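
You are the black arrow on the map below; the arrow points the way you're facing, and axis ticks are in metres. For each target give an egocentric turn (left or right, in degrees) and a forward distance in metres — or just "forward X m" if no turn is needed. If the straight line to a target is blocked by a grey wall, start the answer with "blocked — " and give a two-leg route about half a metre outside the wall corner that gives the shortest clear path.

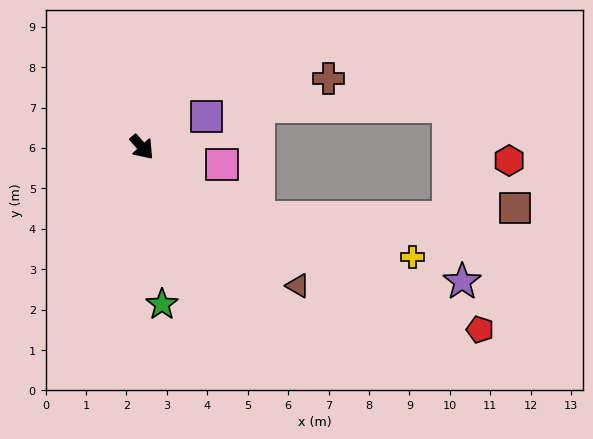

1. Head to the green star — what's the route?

turn right 34°, forward 3.9 m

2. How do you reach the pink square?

turn left 36°, forward 2.0 m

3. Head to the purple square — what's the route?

turn left 74°, forward 1.8 m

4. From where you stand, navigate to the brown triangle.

turn left 7°, forward 5.2 m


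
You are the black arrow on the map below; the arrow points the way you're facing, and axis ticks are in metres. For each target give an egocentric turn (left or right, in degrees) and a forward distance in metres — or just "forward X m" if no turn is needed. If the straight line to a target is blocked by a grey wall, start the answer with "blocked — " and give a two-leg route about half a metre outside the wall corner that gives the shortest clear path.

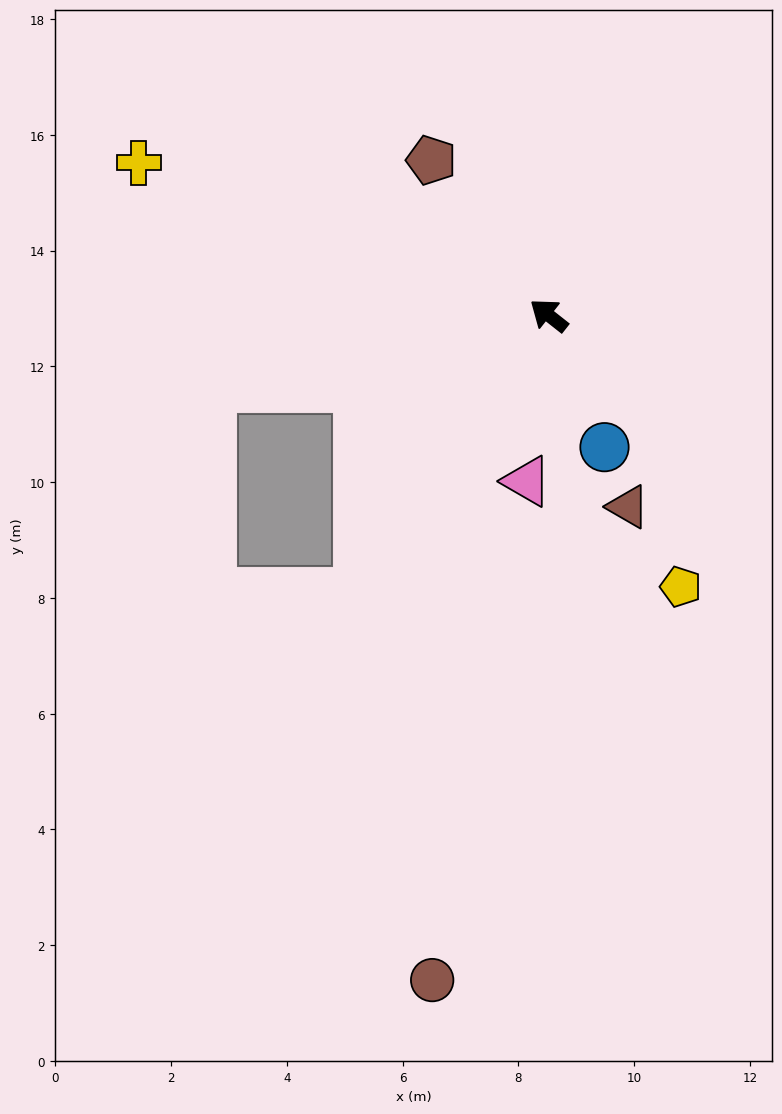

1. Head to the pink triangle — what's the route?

turn left 121°, forward 2.9 m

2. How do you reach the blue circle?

turn left 151°, forward 2.5 m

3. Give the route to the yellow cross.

turn left 18°, forward 7.6 m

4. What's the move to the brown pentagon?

turn right 15°, forward 3.4 m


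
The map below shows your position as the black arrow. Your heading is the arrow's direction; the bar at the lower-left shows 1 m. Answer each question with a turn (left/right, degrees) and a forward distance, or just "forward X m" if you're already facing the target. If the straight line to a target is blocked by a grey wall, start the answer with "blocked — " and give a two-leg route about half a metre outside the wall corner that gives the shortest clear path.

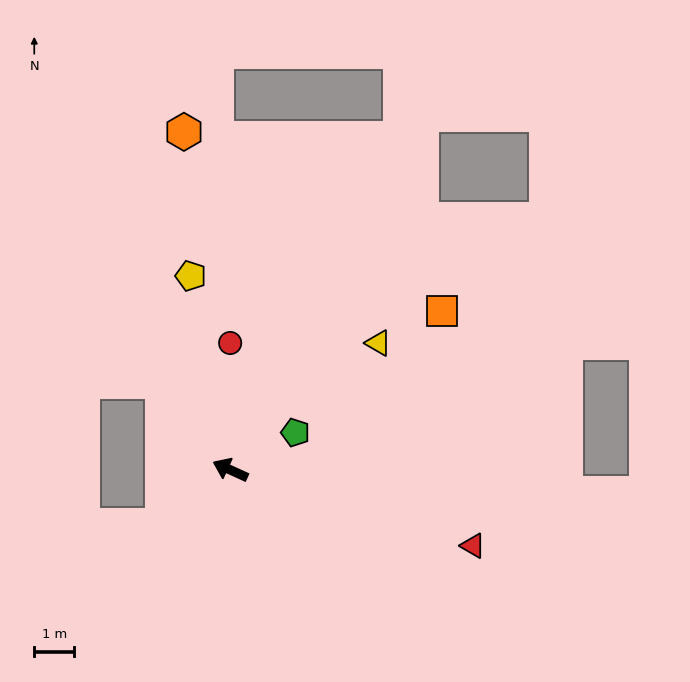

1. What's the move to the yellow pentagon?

turn right 54°, forward 5.0 m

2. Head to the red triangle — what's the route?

turn right 173°, forward 6.4 m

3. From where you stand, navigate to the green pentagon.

turn right 126°, forward 1.9 m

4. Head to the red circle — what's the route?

turn right 65°, forward 3.2 m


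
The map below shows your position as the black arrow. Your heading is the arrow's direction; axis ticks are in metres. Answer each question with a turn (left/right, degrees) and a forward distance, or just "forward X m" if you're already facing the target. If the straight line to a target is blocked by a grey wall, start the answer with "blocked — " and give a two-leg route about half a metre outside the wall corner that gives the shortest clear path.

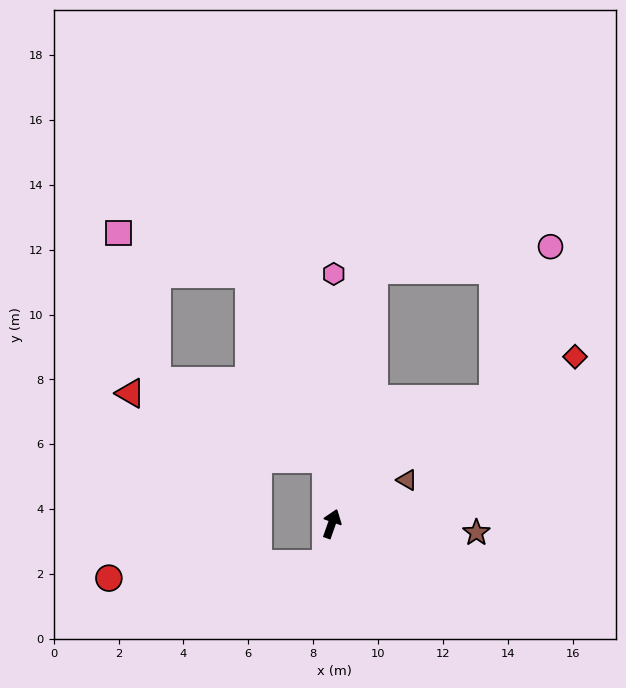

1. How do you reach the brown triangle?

turn right 40°, forward 2.7 m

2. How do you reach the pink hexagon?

turn left 19°, forward 7.7 m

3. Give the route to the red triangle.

blocked — turn left 25°, forward 2.0 m, then turn left 66°, forward 6.4 m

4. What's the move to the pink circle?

blocked — turn left 10°, forward 7.9 m, then turn right 73°, forward 5.5 m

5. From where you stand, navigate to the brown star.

turn right 74°, forward 4.5 m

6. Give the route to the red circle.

blocked — turn right 169°, forward 1.2 m, then turn right 78°, forward 6.7 m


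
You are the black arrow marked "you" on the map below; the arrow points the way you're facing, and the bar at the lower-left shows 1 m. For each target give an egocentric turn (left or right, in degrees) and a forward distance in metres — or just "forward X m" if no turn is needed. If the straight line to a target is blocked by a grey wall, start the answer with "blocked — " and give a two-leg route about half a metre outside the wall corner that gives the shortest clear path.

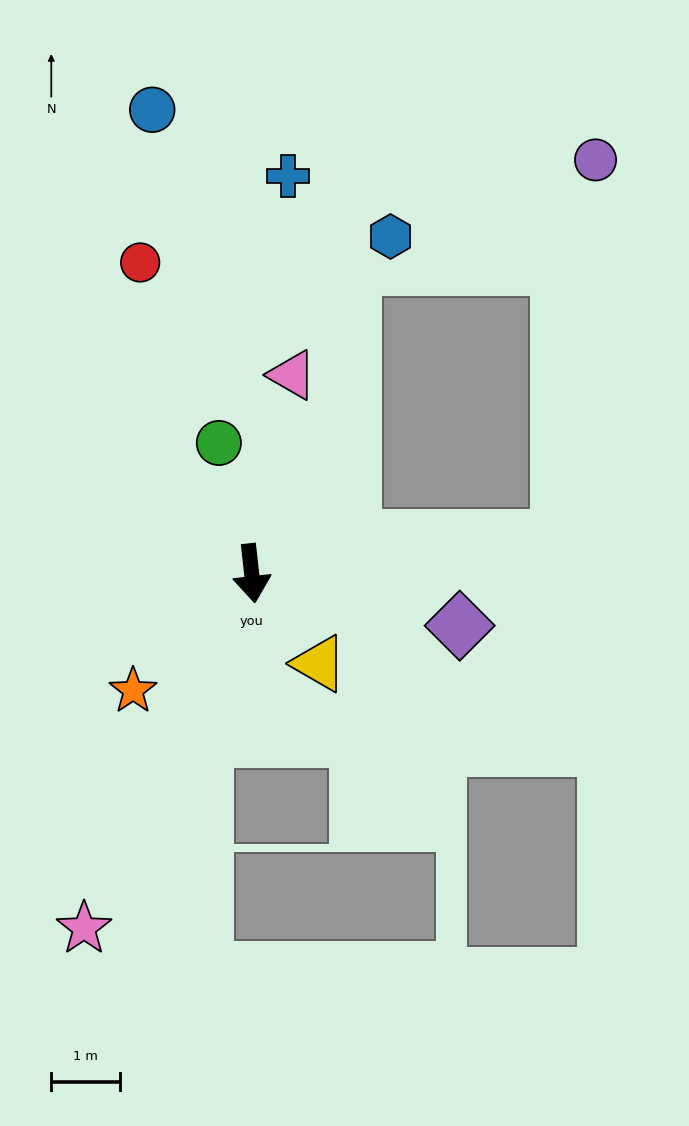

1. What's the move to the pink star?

turn right 32°, forward 5.7 m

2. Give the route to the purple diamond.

turn left 70°, forward 3.1 m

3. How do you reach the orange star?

turn right 52°, forward 2.4 m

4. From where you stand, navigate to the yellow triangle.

turn left 31°, forward 1.7 m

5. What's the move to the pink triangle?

turn left 162°, forward 3.0 m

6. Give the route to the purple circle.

blocked — turn left 90°, forward 4.5 m, then turn left 78°, forward 5.6 m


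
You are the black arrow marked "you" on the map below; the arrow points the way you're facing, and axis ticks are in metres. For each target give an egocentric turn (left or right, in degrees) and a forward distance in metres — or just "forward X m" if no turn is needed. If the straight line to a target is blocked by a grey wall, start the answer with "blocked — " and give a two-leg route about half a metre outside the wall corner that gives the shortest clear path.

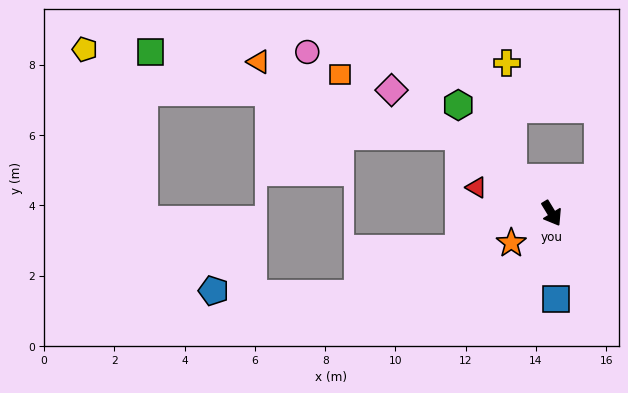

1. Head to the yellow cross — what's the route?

blocked — turn right 163°, forward 1.5 m, then turn right 46°, forward 3.3 m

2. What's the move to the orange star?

turn right 85°, forward 1.4 m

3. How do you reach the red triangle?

turn right 140°, forward 2.3 m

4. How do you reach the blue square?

turn right 28°, forward 2.5 m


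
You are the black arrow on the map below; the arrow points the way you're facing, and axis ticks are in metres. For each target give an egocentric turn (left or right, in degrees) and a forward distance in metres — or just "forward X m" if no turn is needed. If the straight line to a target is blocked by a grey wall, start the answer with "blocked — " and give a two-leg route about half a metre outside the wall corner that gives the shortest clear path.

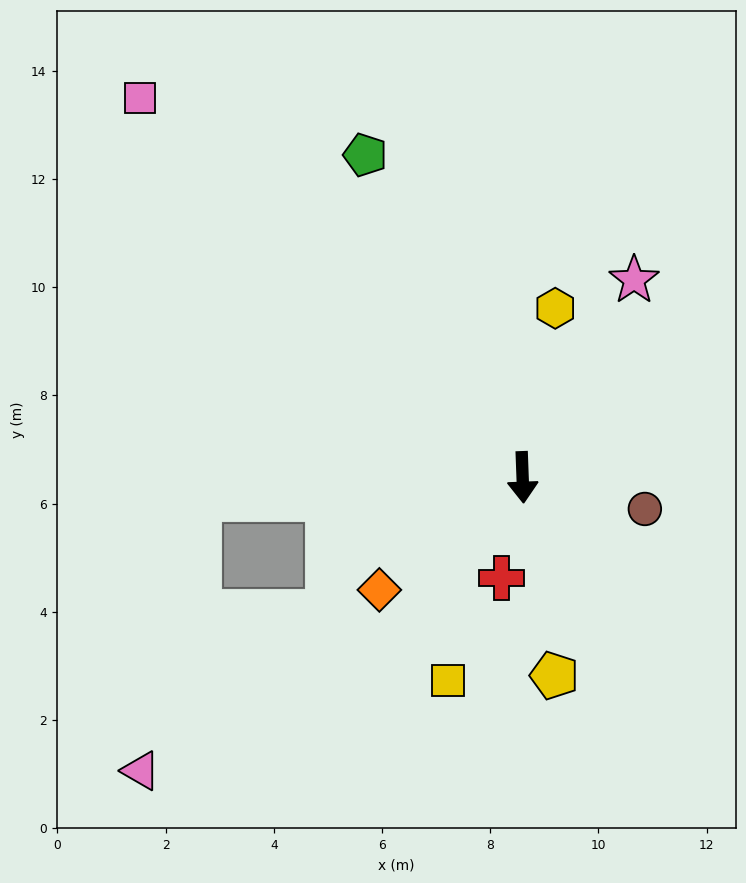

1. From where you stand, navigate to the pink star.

turn left 148°, forward 4.2 m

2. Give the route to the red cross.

turn right 14°, forward 1.9 m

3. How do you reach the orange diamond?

turn right 54°, forward 3.4 m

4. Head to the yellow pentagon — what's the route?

turn left 7°, forward 3.7 m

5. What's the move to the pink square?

turn right 137°, forward 10.0 m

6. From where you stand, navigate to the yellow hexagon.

turn left 167°, forward 3.2 m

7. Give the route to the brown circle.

turn left 73°, forward 2.3 m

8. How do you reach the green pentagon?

turn right 156°, forward 6.6 m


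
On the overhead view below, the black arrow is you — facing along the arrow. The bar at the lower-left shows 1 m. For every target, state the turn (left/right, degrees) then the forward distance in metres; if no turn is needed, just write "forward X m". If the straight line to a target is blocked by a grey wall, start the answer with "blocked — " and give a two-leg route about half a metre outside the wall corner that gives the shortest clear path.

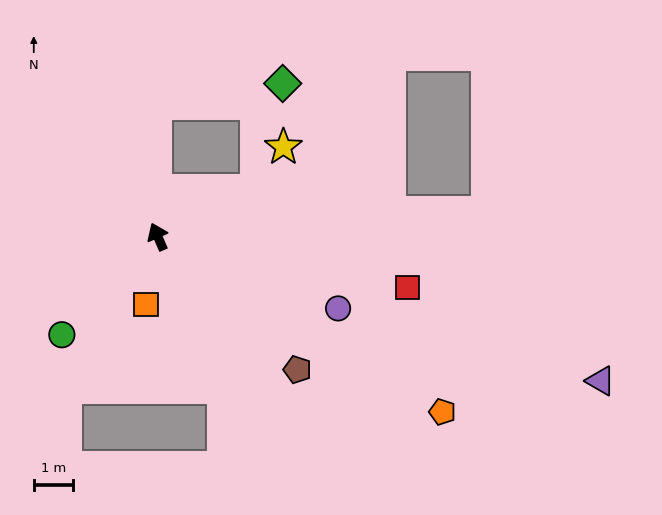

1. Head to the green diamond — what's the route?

blocked — turn right 23°, forward 3.4 m, then turn right 82°, forward 3.3 m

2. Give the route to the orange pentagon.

turn right 145°, forward 8.6 m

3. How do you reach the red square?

turn right 125°, forward 6.6 m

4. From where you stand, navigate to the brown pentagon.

turn right 157°, forward 5.0 m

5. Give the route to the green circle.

turn left 112°, forward 3.5 m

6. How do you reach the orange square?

turn left 147°, forward 1.8 m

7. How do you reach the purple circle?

turn right 135°, forward 5.0 m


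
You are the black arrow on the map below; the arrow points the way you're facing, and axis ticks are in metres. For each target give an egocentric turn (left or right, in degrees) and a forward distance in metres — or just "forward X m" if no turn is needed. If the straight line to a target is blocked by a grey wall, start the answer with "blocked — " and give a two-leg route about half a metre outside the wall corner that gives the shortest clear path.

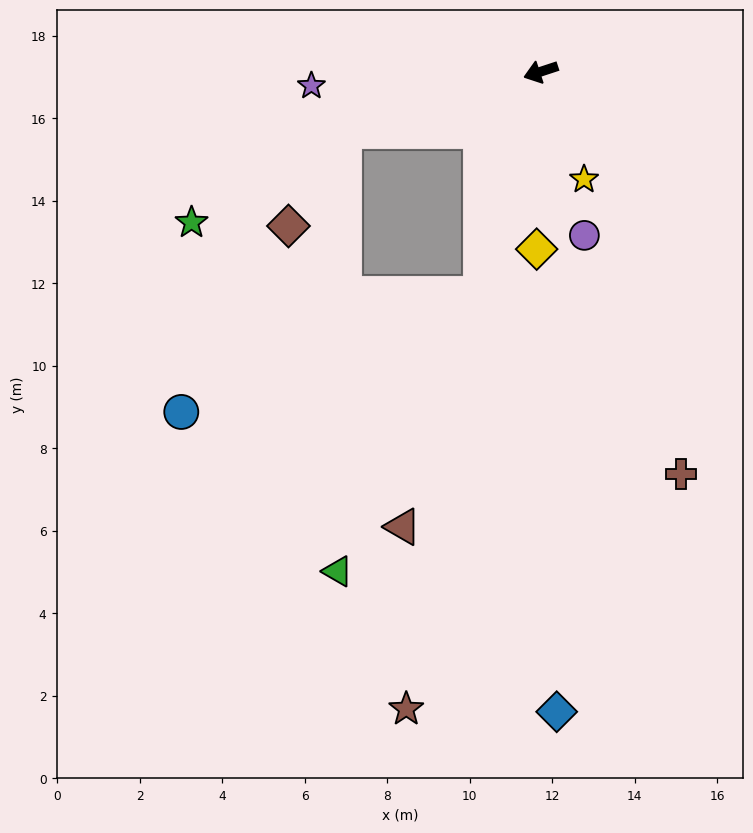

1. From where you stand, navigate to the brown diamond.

blocked — forward 5.0 m, then turn left 41°, forward 2.7 m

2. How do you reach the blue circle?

blocked — turn left 56°, forward 5.6 m, then turn right 53°, forward 7.8 m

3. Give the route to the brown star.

turn left 60°, forward 15.8 m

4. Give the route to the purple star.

turn right 15°, forward 5.6 m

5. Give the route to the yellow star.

turn left 94°, forward 2.8 m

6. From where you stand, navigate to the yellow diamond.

turn left 70°, forward 4.3 m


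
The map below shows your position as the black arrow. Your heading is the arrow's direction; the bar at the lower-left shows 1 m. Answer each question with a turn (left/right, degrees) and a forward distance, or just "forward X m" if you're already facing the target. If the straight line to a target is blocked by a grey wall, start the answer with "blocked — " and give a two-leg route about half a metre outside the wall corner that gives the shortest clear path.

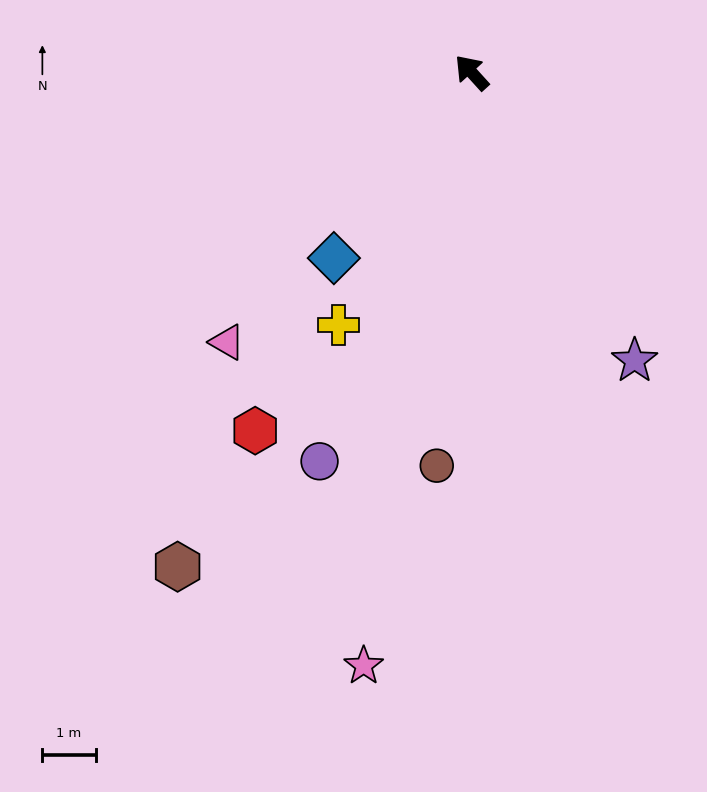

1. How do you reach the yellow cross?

turn left 110°, forward 5.4 m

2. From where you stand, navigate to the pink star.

turn left 127°, forward 11.3 m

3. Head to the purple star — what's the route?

turn left 167°, forward 6.2 m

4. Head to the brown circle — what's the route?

turn left 133°, forward 7.4 m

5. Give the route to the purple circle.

turn left 116°, forward 7.8 m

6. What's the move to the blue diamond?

turn left 101°, forward 4.3 m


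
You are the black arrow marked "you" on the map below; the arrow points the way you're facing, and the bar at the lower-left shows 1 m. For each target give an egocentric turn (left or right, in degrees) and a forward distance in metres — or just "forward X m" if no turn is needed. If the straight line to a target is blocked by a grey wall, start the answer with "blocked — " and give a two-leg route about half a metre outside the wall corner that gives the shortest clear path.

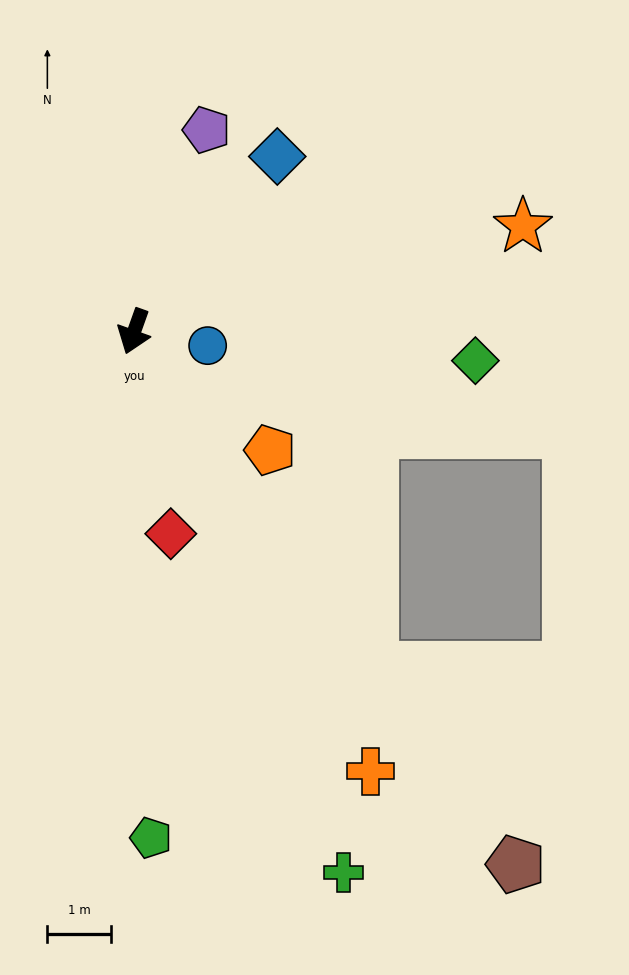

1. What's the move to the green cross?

turn left 41°, forward 9.2 m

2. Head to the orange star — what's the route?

turn left 125°, forward 6.4 m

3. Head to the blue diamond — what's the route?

turn left 160°, forward 3.6 m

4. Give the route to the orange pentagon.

turn left 69°, forward 2.9 m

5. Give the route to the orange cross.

turn left 48°, forward 7.9 m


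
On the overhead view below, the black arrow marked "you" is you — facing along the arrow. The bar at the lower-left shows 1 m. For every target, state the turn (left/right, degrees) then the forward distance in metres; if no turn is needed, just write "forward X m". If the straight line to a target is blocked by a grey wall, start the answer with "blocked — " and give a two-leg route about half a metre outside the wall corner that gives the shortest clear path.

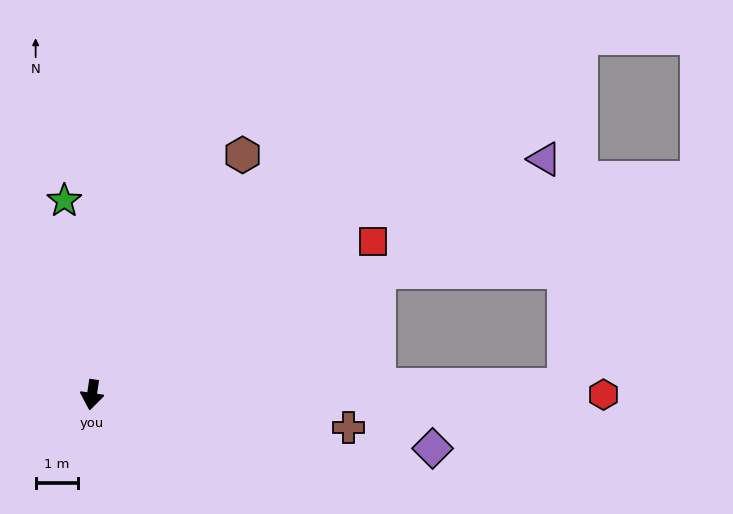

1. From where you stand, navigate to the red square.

turn left 127°, forward 7.6 m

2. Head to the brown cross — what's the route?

turn left 91°, forward 6.2 m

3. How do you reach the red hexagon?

turn left 98°, forward 12.2 m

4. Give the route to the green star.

turn right 163°, forward 4.7 m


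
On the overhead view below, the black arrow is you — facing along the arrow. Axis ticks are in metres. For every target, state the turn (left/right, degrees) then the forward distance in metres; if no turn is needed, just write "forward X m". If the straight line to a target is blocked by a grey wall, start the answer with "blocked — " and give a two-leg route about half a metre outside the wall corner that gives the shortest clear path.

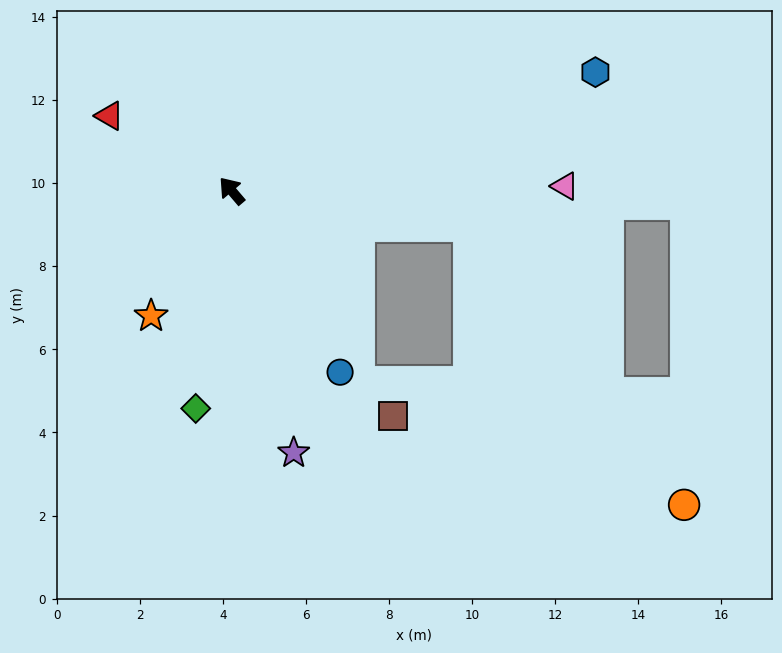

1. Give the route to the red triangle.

turn left 18°, forward 3.4 m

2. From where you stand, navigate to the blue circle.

turn left 170°, forward 5.1 m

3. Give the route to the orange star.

turn left 107°, forward 3.6 m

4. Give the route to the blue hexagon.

turn right 112°, forward 9.2 m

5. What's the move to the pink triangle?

turn right 130°, forward 8.0 m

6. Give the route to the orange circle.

blocked — turn right 139°, forward 5.8 m, then turn right 44°, forward 8.5 m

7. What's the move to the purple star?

turn left 153°, forward 6.5 m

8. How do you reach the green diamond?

turn left 130°, forward 5.3 m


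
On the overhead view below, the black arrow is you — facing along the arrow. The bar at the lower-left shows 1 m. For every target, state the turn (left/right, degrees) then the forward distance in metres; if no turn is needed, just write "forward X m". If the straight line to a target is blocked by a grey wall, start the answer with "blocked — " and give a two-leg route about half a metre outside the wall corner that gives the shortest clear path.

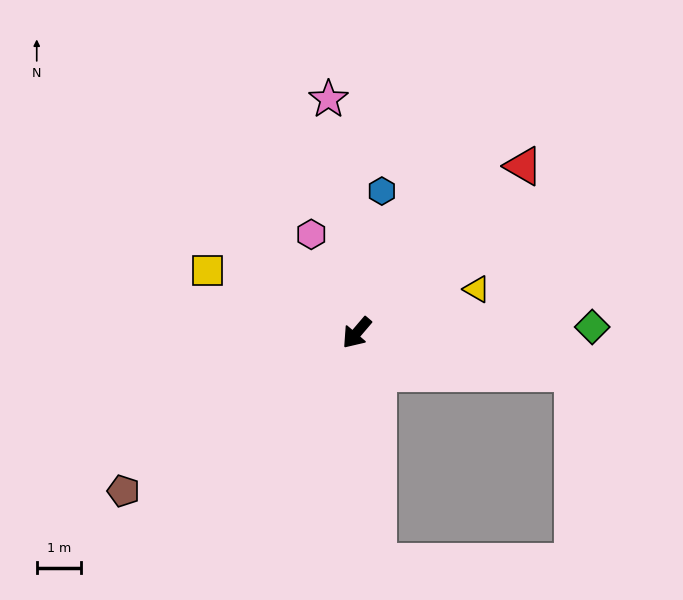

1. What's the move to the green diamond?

turn left 132°, forward 5.3 m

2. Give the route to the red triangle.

turn left 176°, forward 5.3 m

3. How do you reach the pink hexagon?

turn right 115°, forward 2.4 m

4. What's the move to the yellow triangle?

turn left 150°, forward 2.9 m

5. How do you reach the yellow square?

turn right 72°, forward 3.6 m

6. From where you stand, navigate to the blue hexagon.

turn right 150°, forward 3.2 m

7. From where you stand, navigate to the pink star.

turn right 133°, forward 5.3 m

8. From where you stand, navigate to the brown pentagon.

turn right 15°, forward 6.3 m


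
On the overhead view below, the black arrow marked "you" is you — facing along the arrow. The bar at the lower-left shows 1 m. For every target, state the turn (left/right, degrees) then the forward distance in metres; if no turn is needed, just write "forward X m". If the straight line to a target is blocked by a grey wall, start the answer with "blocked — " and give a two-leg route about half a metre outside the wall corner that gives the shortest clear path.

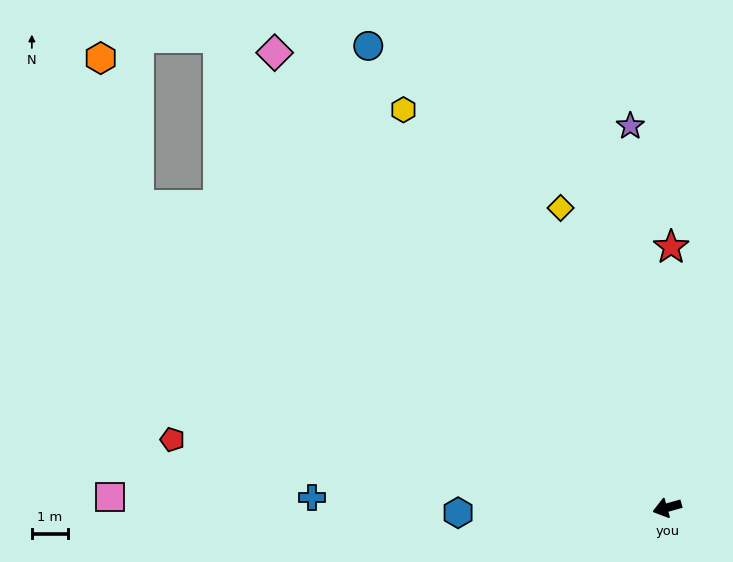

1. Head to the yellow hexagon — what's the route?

turn right 72°, forward 13.4 m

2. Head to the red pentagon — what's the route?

turn right 23°, forward 14.0 m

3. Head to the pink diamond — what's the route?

turn right 65°, forward 16.8 m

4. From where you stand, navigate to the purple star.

turn right 100°, forward 10.7 m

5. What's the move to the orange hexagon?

blocked — turn right 45°, forward 17.1 m, then turn right 46°, forward 4.2 m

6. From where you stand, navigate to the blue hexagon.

turn right 14°, forward 5.9 m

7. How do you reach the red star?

turn right 107°, forward 7.3 m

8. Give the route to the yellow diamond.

turn right 86°, forward 8.9 m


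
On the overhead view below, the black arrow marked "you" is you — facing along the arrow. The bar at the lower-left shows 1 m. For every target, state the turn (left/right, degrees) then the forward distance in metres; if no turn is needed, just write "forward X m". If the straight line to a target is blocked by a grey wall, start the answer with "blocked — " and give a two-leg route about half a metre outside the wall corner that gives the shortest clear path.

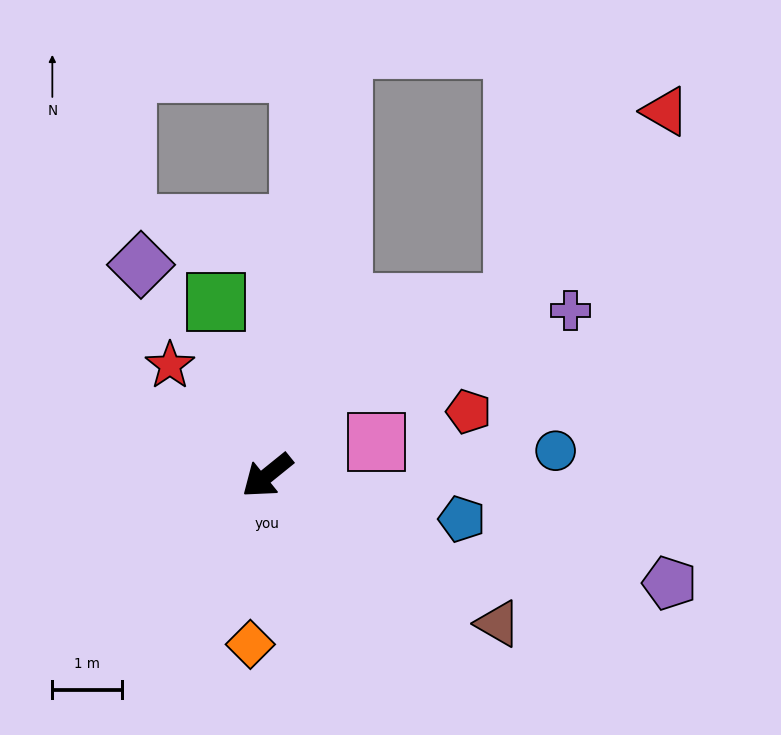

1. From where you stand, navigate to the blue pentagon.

turn left 128°, forward 2.9 m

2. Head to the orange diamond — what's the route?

turn left 45°, forward 2.5 m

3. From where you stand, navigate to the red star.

turn right 87°, forward 2.1 m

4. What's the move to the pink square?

turn left 158°, forward 1.7 m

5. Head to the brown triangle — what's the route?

turn left 108°, forward 4.0 m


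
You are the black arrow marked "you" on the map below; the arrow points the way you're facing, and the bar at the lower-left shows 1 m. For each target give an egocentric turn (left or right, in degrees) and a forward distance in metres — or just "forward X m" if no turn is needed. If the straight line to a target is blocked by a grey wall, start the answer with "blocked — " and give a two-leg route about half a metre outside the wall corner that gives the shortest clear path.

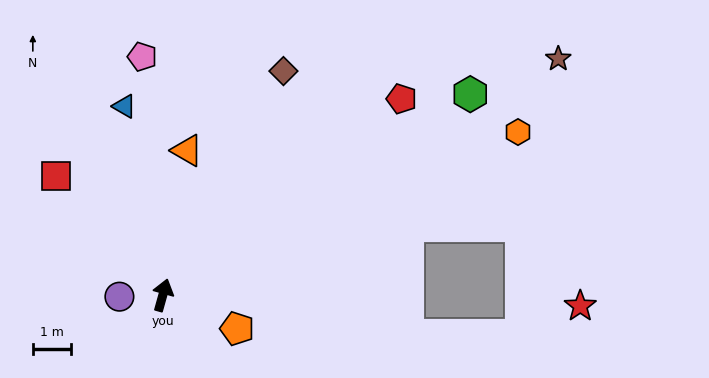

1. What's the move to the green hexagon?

turn right 41°, forward 9.6 m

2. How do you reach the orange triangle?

turn left 6°, forward 3.8 m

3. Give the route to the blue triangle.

turn left 27°, forward 5.0 m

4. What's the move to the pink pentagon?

turn left 21°, forward 6.3 m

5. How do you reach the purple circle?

turn left 108°, forward 1.1 m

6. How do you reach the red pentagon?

turn right 35°, forward 8.1 m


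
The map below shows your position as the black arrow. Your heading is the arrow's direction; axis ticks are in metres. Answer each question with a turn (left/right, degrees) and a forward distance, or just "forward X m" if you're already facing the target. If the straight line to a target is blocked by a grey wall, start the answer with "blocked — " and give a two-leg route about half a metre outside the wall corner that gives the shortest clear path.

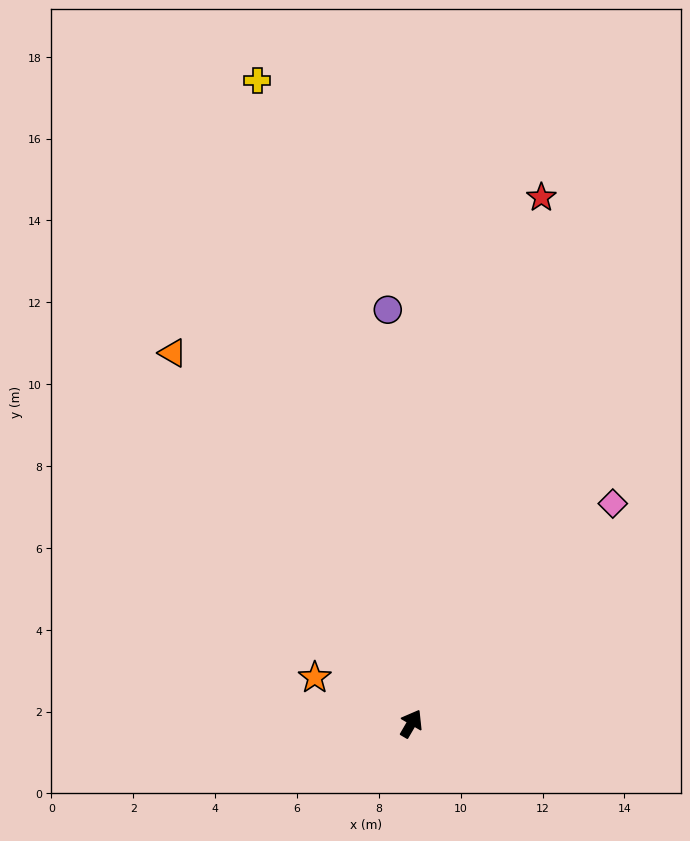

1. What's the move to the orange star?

turn left 95°, forward 2.6 m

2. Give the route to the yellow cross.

turn left 44°, forward 16.2 m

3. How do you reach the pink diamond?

turn right 12°, forward 7.3 m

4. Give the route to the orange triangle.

turn left 63°, forward 10.8 m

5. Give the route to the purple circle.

turn left 34°, forward 10.1 m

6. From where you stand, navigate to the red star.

turn left 16°, forward 13.2 m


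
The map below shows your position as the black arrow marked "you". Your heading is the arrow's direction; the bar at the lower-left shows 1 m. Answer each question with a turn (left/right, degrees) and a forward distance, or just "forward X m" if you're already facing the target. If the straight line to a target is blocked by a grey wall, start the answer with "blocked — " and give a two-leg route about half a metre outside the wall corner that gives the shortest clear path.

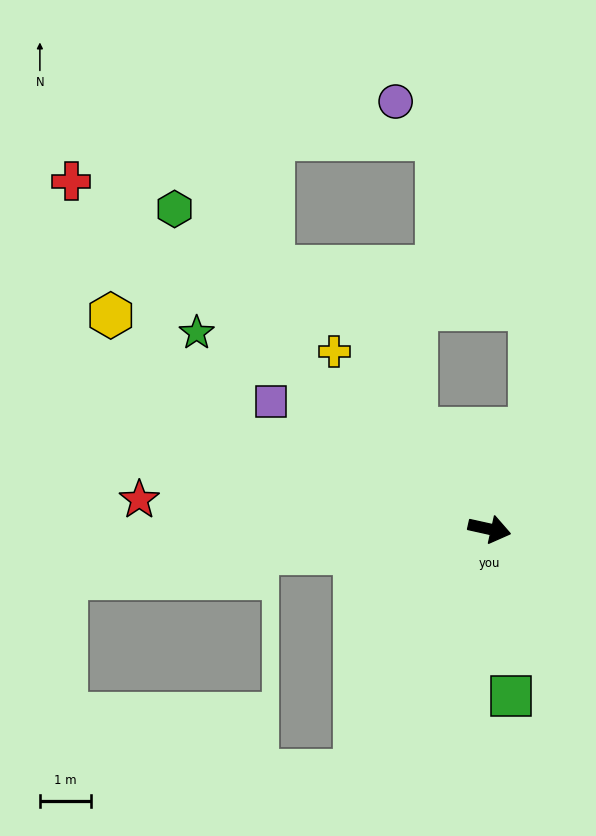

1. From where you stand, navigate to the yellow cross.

turn left 144°, forward 4.6 m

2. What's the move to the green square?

turn right 70°, forward 3.3 m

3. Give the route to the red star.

turn right 172°, forward 6.9 m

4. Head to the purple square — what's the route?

turn left 162°, forward 5.0 m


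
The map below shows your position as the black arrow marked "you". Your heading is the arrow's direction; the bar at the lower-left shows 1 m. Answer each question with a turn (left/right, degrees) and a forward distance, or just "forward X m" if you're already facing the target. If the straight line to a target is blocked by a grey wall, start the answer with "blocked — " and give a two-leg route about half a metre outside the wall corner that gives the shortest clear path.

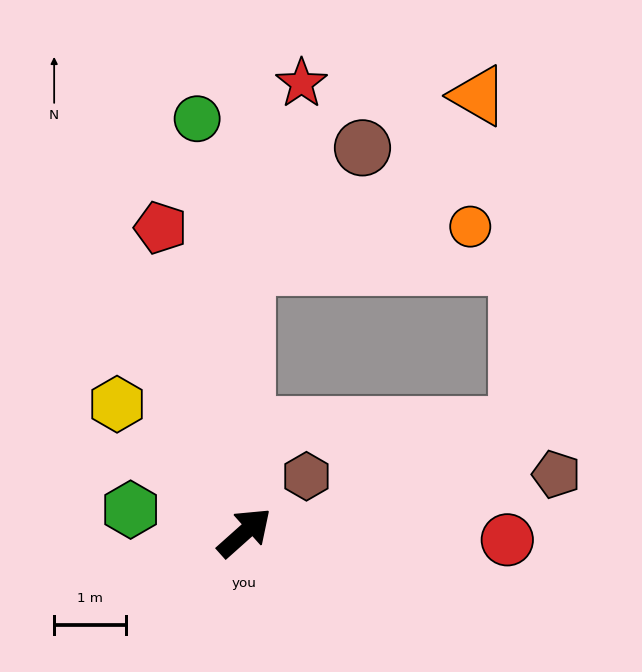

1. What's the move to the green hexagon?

turn left 127°, forward 1.6 m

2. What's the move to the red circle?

turn right 43°, forward 3.6 m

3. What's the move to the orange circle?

blocked — turn left 48°, forward 3.7 m, then turn right 80°, forward 3.2 m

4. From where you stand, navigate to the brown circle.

blocked — turn left 48°, forward 3.7 m, then turn right 45°, forward 2.3 m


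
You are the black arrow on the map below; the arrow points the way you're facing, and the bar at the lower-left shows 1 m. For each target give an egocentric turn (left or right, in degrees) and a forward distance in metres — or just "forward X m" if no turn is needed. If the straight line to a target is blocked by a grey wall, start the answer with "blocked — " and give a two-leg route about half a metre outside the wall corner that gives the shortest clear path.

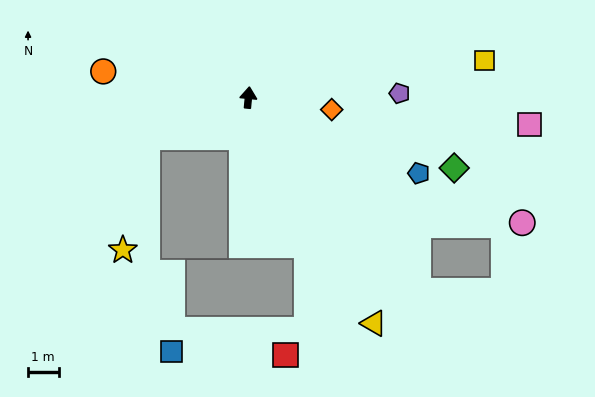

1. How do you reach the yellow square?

turn right 76°, forward 7.8 m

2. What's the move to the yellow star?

blocked — turn left 117°, forward 3.6 m, then turn left 56°, forward 3.8 m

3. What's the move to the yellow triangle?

turn right 146°, forward 8.5 m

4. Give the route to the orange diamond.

turn right 93°, forward 2.8 m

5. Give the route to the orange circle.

turn left 85°, forward 4.8 m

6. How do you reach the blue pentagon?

turn right 109°, forward 6.1 m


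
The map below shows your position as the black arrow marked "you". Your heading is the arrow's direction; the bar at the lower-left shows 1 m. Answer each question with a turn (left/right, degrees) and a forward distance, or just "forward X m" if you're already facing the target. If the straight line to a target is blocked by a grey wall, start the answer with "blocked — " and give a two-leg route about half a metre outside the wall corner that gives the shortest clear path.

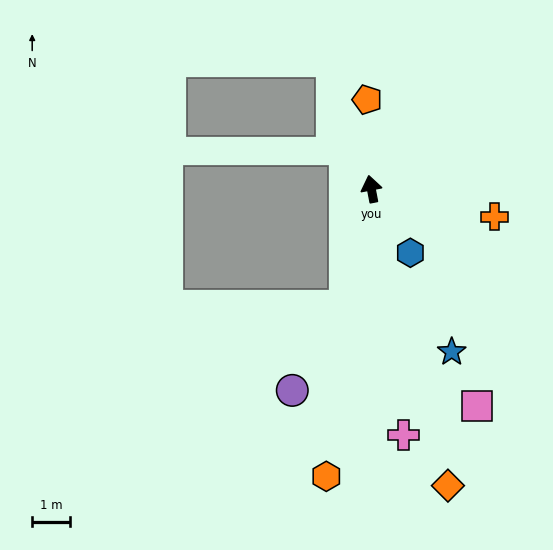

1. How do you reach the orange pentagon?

turn right 8°, forward 2.3 m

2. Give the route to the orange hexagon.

turn left 160°, forward 7.6 m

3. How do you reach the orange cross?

turn right 114°, forward 3.3 m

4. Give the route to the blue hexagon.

turn right 159°, forward 2.0 m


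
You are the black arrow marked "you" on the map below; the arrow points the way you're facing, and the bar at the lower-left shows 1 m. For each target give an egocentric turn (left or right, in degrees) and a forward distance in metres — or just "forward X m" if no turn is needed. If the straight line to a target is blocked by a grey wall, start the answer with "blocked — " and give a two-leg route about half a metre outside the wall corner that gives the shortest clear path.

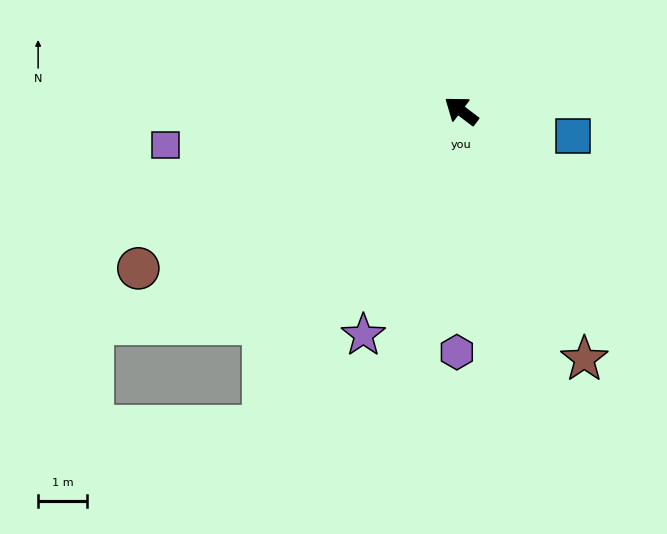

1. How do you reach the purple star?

turn left 104°, forward 5.0 m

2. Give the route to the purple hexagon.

turn left 126°, forward 5.0 m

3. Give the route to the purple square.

turn left 44°, forward 6.1 m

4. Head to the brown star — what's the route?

turn left 154°, forward 5.7 m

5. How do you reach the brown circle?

turn left 63°, forward 7.4 m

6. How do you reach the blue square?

turn right 156°, forward 2.4 m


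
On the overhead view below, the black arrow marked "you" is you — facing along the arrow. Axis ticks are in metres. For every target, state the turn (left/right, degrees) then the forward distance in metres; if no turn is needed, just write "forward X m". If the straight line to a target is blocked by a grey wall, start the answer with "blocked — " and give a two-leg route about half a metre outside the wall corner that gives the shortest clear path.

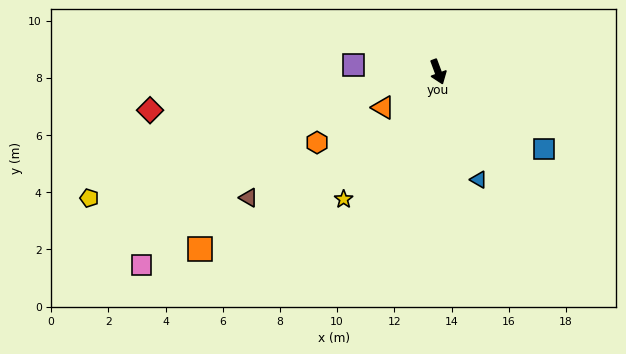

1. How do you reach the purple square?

turn right 115°, forward 3.0 m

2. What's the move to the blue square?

turn left 33°, forward 4.6 m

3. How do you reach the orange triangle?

turn right 77°, forward 2.3 m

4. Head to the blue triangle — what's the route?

forward 4.0 m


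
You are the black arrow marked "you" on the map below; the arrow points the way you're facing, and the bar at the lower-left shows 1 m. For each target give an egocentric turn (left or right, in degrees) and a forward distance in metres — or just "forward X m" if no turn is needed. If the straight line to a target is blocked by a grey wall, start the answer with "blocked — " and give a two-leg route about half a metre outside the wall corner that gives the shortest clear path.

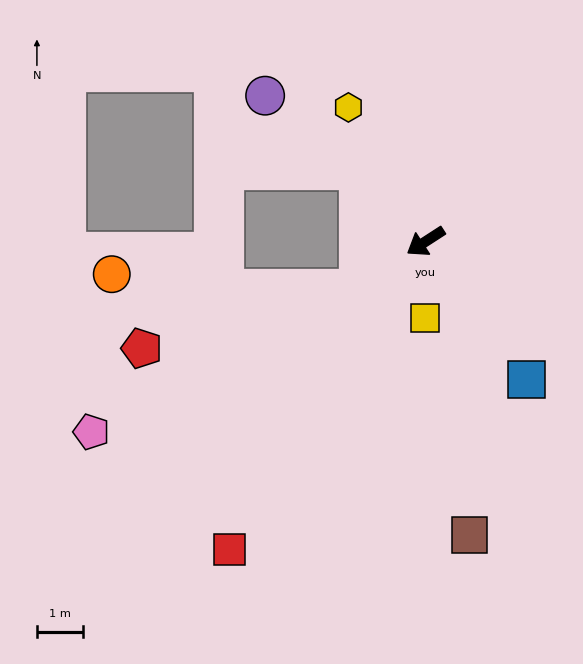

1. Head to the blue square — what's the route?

turn left 93°, forward 3.7 m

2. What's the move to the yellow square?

turn left 57°, forward 1.7 m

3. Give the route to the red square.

turn left 25°, forward 7.9 m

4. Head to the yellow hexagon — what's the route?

turn right 93°, forward 3.3 m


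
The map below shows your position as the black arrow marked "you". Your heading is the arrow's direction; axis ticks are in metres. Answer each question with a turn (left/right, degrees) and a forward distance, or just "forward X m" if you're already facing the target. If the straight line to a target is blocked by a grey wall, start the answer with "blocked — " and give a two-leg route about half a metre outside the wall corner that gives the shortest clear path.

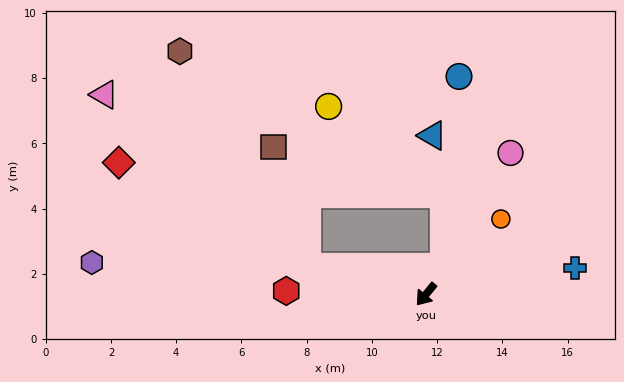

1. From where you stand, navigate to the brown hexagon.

blocked — turn right 64°, forward 3.7 m, then turn right 46°, forward 7.7 m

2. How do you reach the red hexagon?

turn right 52°, forward 4.3 m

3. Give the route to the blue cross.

turn left 139°, forward 4.6 m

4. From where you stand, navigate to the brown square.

blocked — turn right 64°, forward 3.7 m, then turn right 61°, forward 3.8 m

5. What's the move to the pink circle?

turn right 171°, forward 5.1 m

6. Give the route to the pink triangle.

blocked — turn right 64°, forward 3.7 m, then turn right 27°, forward 8.2 m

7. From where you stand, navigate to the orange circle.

turn left 175°, forward 3.3 m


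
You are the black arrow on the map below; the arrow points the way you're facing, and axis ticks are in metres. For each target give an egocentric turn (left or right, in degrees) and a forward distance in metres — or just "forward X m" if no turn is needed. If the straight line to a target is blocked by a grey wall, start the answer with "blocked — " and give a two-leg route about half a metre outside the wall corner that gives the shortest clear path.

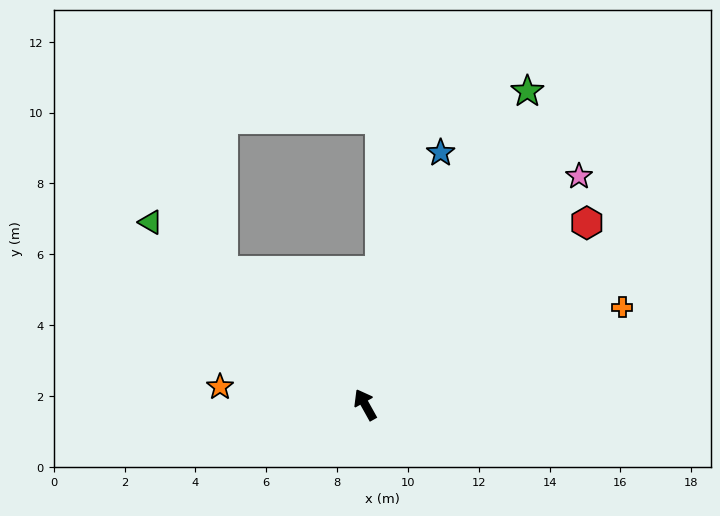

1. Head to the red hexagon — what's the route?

turn right 80°, forward 8.1 m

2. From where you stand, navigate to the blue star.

turn right 46°, forward 7.4 m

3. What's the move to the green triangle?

turn left 20°, forward 8.0 m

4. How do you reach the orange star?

turn left 54°, forward 4.1 m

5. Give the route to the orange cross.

turn right 98°, forward 7.8 m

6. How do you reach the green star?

turn right 57°, forward 10.0 m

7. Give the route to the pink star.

turn right 72°, forward 8.8 m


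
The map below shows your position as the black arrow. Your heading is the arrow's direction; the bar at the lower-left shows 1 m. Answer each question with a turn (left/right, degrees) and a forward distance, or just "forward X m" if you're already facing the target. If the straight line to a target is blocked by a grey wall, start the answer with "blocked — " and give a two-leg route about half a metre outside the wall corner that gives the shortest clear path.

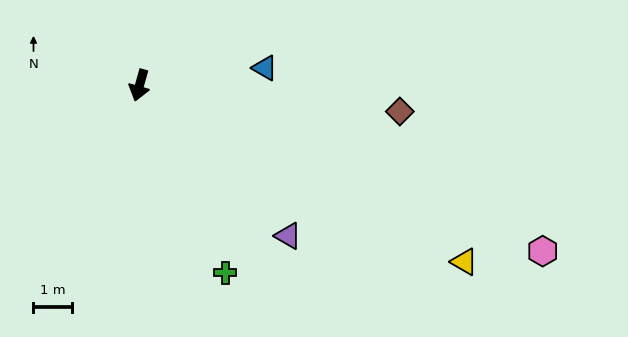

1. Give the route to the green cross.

turn left 40°, forward 5.4 m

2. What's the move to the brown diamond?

turn left 100°, forward 6.9 m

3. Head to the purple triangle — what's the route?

turn left 60°, forward 5.5 m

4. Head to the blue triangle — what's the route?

turn left 114°, forward 3.3 m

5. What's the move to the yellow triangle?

turn left 77°, forward 9.7 m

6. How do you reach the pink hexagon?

turn left 83°, forward 11.4 m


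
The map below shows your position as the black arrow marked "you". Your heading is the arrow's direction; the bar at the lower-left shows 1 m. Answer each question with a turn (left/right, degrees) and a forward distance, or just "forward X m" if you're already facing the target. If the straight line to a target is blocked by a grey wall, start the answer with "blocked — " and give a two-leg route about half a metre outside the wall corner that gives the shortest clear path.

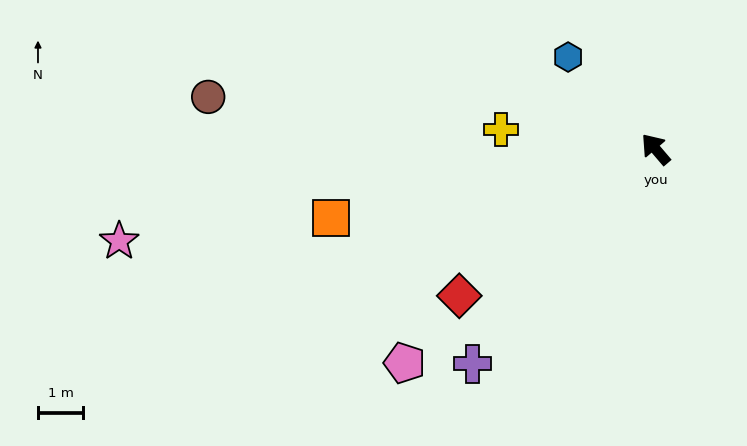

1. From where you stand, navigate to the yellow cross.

turn left 42°, forward 3.4 m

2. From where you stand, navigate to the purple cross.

turn left 99°, forward 6.2 m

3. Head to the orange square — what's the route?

turn left 61°, forward 7.3 m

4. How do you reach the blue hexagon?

turn left 3°, forward 2.8 m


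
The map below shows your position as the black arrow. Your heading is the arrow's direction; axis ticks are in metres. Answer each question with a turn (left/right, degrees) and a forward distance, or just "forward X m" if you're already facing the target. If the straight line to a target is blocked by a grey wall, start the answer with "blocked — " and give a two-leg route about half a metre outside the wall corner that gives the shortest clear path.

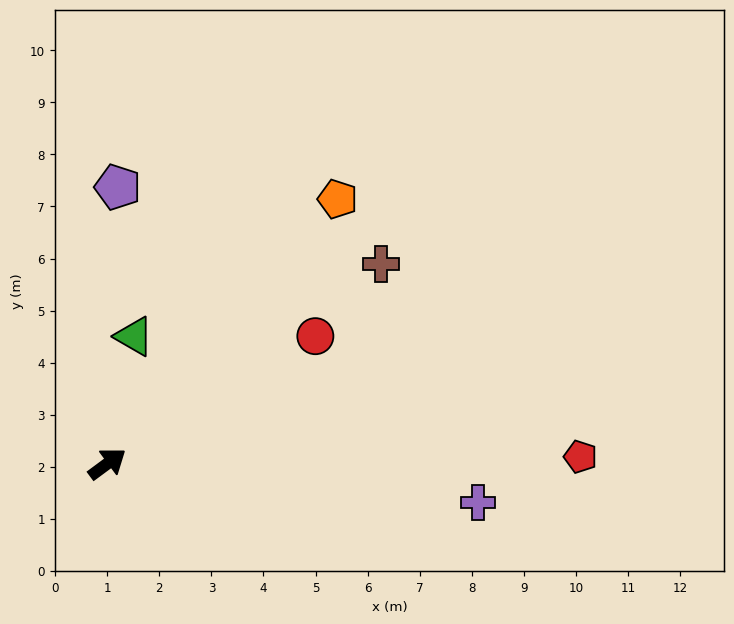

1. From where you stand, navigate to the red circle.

turn right 5°, forward 4.7 m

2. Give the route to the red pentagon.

turn right 36°, forward 9.1 m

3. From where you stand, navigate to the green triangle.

turn left 42°, forward 2.5 m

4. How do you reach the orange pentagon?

turn left 12°, forward 6.7 m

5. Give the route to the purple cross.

turn right 42°, forward 7.2 m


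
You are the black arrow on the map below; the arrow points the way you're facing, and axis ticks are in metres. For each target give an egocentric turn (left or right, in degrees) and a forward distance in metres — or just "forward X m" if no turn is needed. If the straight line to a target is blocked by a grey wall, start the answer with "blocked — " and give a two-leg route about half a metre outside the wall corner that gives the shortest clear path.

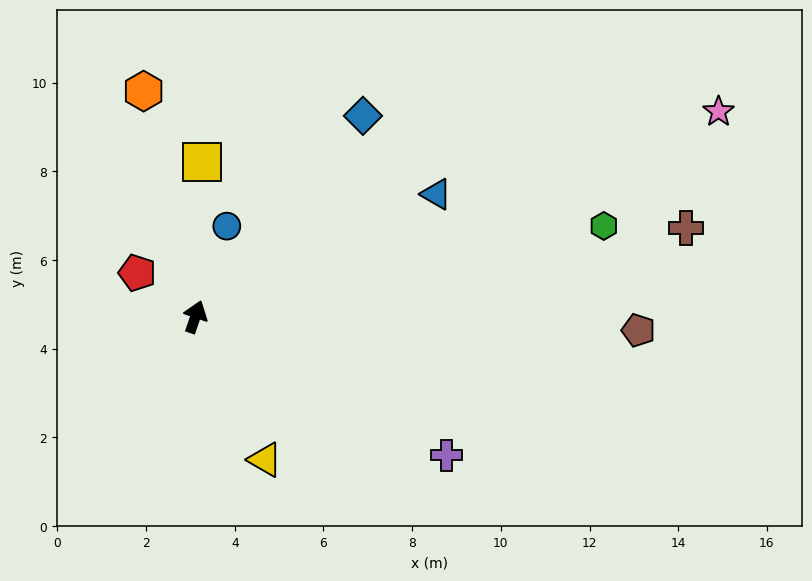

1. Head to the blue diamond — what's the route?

turn right 21°, forward 5.9 m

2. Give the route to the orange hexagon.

turn left 32°, forward 5.2 m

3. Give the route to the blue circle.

forward 2.2 m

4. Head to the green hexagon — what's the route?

turn right 59°, forward 9.4 m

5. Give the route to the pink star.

turn right 50°, forward 12.7 m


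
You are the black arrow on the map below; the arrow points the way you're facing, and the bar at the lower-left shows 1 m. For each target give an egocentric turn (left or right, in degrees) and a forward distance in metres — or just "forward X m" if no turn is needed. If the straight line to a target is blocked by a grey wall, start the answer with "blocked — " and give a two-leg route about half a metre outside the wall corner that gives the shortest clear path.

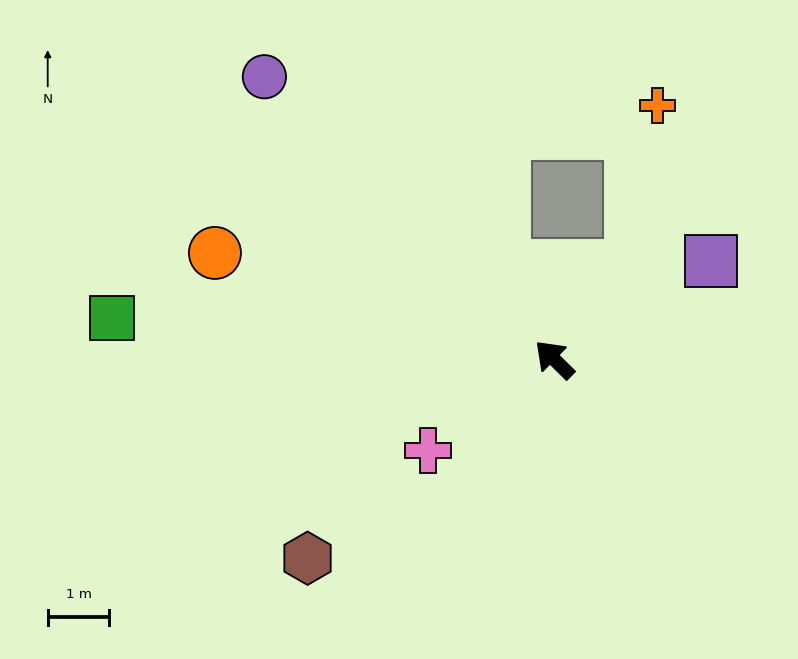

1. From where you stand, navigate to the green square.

turn left 39°, forward 7.2 m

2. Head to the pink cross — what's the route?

turn left 80°, forward 2.5 m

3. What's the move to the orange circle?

turn left 27°, forward 5.8 m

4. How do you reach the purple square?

turn right 103°, forward 3.0 m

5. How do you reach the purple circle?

forward 6.6 m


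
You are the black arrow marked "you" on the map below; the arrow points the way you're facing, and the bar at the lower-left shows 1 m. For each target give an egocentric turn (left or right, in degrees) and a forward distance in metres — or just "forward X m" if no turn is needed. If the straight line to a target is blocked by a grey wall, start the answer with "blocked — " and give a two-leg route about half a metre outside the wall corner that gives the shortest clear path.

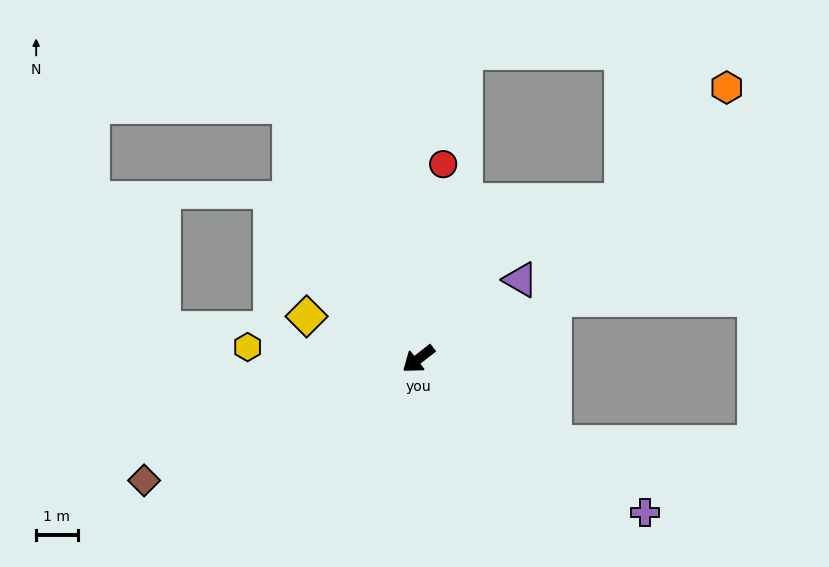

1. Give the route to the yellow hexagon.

turn right 42°, forward 4.1 m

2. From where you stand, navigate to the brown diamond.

turn right 14°, forward 7.2 m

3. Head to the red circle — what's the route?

turn right 135°, forward 4.7 m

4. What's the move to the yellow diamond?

turn right 59°, forward 2.9 m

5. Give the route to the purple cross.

turn left 108°, forward 6.6 m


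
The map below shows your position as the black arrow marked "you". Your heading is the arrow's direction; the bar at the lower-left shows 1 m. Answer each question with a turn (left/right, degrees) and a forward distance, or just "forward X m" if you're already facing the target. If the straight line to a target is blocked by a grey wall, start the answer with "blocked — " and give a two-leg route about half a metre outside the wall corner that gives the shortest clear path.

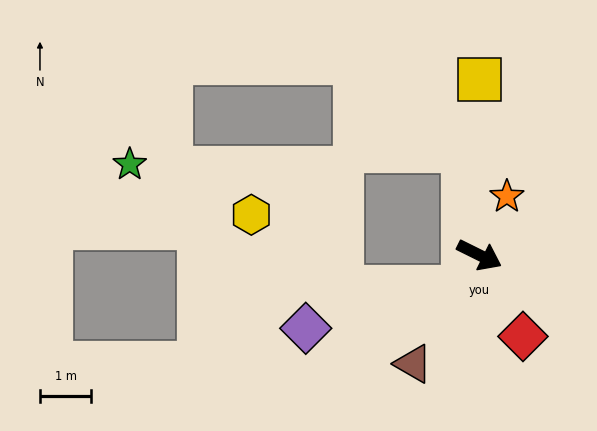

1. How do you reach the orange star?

turn left 91°, forward 1.3 m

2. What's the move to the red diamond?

turn right 36°, forward 1.8 m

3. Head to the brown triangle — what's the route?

turn right 95°, forward 2.5 m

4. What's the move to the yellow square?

turn left 116°, forward 3.4 m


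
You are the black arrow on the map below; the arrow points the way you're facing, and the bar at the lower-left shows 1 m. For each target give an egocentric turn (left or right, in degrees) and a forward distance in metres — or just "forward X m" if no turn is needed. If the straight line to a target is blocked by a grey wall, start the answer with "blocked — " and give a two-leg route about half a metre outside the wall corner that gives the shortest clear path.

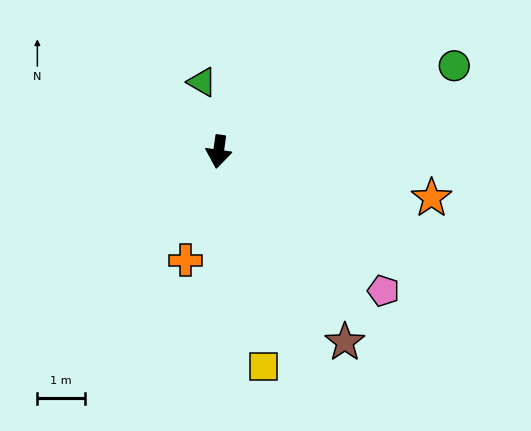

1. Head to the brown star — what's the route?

turn left 41°, forward 4.8 m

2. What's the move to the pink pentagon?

turn left 58°, forward 4.6 m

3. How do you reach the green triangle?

turn right 159°, forward 1.5 m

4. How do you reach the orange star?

turn left 86°, forward 4.6 m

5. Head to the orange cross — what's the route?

turn right 9°, forward 2.4 m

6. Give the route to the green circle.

turn left 118°, forward 5.3 m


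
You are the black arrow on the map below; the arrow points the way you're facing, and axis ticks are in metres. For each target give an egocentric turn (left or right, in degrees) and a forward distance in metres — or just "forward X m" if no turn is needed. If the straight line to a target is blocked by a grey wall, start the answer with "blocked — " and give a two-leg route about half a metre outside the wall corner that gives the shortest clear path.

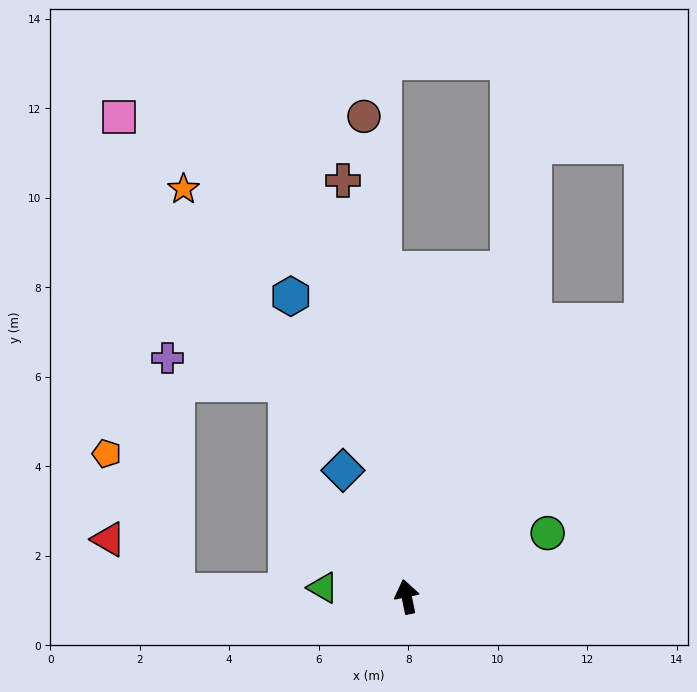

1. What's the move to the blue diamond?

turn left 15°, forward 3.2 m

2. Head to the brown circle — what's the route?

turn right 6°, forward 10.8 m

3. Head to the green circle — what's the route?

turn right 77°, forward 3.5 m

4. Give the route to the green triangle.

turn left 72°, forward 1.9 m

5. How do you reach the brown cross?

turn right 3°, forward 9.4 m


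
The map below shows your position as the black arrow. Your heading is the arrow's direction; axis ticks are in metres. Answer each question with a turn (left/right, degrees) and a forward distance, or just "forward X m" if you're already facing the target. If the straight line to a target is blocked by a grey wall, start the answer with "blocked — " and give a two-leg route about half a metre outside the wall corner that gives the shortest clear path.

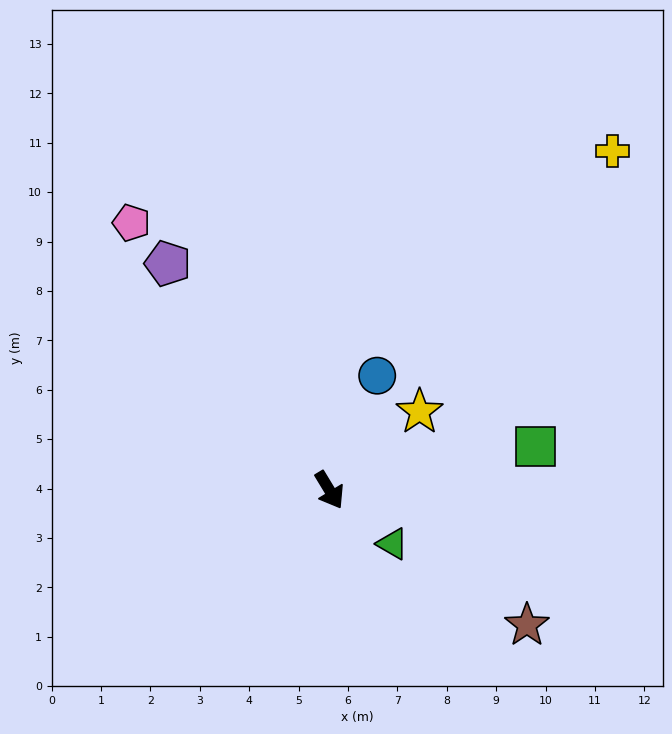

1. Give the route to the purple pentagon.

turn right 176°, forward 5.6 m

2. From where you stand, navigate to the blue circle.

turn left 126°, forward 2.5 m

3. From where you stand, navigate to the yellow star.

turn left 100°, forward 2.4 m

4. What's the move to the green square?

turn left 71°, forward 4.3 m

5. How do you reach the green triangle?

turn left 18°, forward 1.7 m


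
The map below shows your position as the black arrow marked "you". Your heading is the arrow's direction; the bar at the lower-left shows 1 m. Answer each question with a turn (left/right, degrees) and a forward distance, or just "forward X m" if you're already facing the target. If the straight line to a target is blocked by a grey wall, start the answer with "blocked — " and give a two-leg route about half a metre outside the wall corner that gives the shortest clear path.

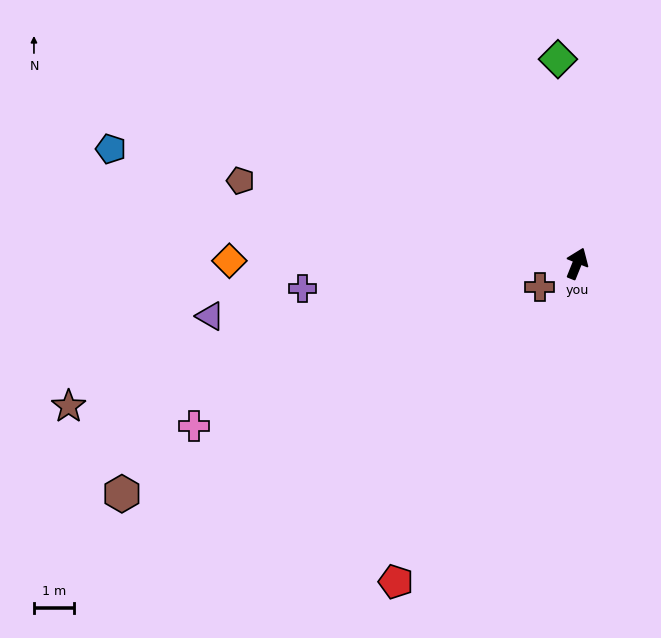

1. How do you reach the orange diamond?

turn left 111°, forward 8.8 m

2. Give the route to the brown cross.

turn left 144°, forward 1.1 m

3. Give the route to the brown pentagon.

turn left 98°, forward 8.7 m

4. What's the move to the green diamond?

turn left 27°, forward 5.2 m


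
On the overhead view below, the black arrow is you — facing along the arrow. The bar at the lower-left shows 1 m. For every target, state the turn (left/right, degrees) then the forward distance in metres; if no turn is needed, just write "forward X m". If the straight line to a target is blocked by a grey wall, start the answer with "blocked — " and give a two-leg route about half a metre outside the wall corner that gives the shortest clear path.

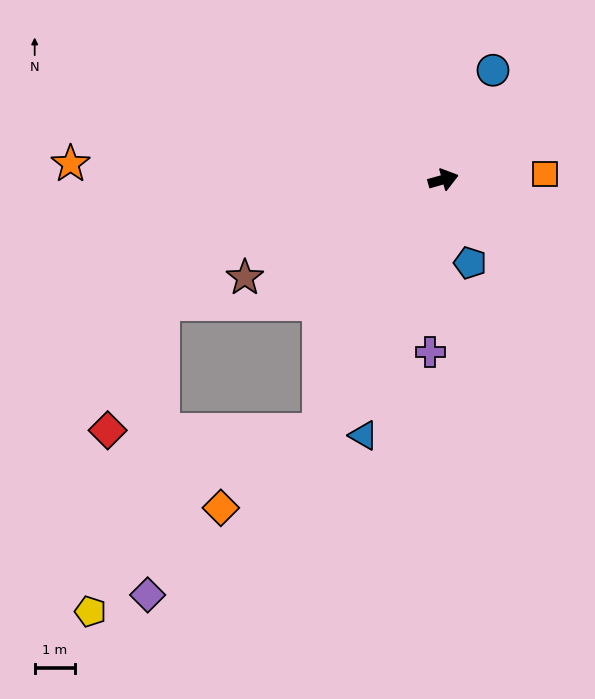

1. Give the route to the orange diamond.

blocked — turn right 132°, forward 6.9 m, then turn right 26°, forward 3.1 m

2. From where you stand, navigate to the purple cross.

turn right 110°, forward 4.3 m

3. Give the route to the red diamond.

blocked — turn right 132°, forward 6.9 m, then turn right 64°, forward 5.2 m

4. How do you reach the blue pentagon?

turn right 88°, forward 2.2 m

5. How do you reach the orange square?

turn right 13°, forward 2.5 m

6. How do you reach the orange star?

turn left 162°, forward 9.2 m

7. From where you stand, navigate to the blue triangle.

turn right 123°, forward 6.6 m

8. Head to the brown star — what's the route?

turn right 169°, forward 5.5 m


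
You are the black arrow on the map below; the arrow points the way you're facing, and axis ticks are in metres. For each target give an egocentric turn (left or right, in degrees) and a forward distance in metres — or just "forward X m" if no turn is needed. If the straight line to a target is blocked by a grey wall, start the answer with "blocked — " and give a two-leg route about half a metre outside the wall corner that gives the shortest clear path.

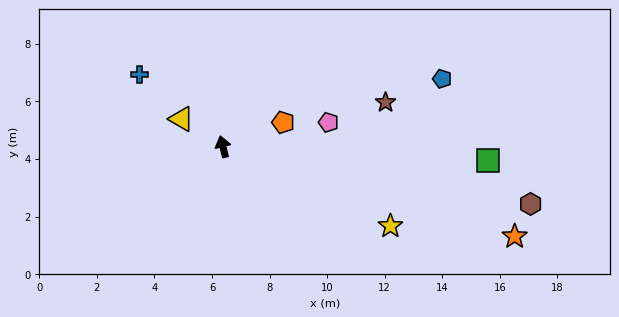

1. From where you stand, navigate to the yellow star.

turn right 129°, forward 6.4 m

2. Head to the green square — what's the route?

turn right 107°, forward 9.2 m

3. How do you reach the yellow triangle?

turn left 42°, forward 1.7 m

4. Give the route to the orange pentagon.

turn right 82°, forward 2.3 m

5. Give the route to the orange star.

turn right 121°, forward 10.6 m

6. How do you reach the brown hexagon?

turn right 115°, forward 10.9 m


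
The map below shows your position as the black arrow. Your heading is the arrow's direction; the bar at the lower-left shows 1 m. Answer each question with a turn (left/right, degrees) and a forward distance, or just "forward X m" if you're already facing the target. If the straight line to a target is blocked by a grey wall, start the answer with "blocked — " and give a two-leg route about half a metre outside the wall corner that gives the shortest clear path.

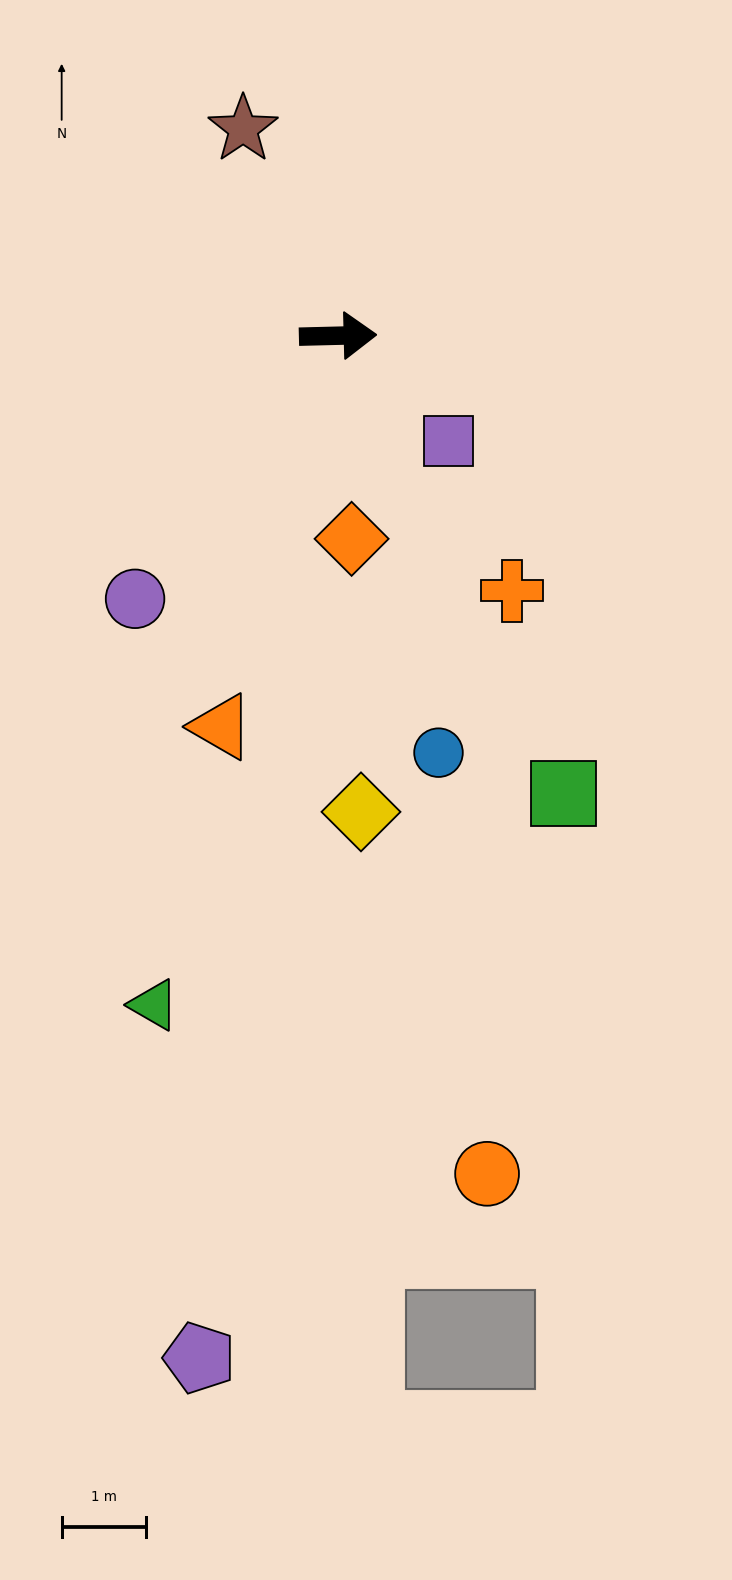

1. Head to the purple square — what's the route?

turn right 45°, forward 1.8 m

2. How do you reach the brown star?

turn left 113°, forward 2.7 m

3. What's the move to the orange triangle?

turn right 108°, forward 4.8 m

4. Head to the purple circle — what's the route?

turn right 129°, forward 3.9 m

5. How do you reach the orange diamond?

turn right 88°, forward 2.4 m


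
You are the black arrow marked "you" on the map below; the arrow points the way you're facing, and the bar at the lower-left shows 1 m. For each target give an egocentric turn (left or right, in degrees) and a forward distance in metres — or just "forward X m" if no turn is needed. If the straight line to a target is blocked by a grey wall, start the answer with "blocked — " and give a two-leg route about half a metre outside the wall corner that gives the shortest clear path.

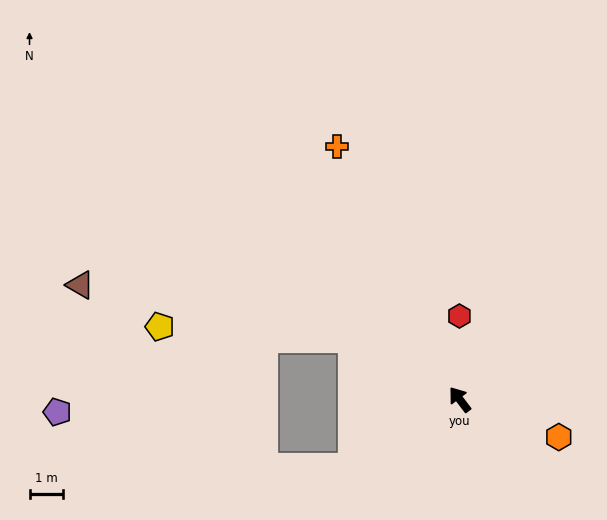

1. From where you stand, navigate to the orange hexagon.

turn right 148°, forward 3.2 m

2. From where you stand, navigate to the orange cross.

turn right 11°, forward 8.4 m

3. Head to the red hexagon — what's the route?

turn right 37°, forward 2.5 m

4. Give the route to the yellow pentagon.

blocked — turn left 23°, forward 3.7 m, then turn left 26°, forward 5.7 m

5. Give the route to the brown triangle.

blocked — turn left 23°, forward 3.7 m, then turn left 19°, forward 8.3 m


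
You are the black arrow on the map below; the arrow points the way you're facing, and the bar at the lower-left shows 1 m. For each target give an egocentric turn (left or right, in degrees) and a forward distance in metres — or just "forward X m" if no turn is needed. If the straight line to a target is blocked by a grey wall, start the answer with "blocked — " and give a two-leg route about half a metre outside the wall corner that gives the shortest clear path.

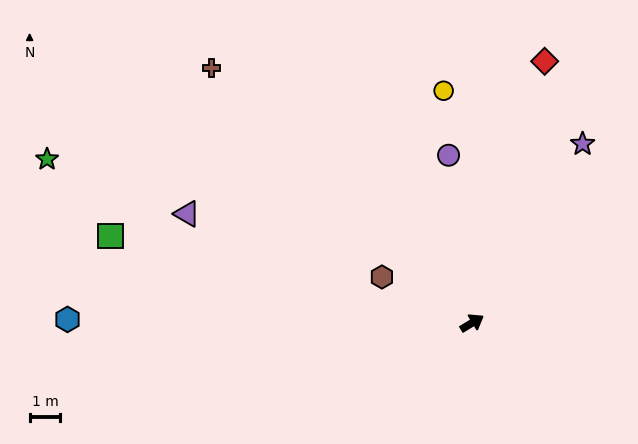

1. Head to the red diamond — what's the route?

turn left 43°, forward 8.8 m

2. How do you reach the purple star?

turn left 27°, forward 6.8 m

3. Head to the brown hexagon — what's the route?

turn left 122°, forward 3.3 m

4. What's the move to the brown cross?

turn left 104°, forward 11.8 m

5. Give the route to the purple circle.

turn left 67°, forward 5.5 m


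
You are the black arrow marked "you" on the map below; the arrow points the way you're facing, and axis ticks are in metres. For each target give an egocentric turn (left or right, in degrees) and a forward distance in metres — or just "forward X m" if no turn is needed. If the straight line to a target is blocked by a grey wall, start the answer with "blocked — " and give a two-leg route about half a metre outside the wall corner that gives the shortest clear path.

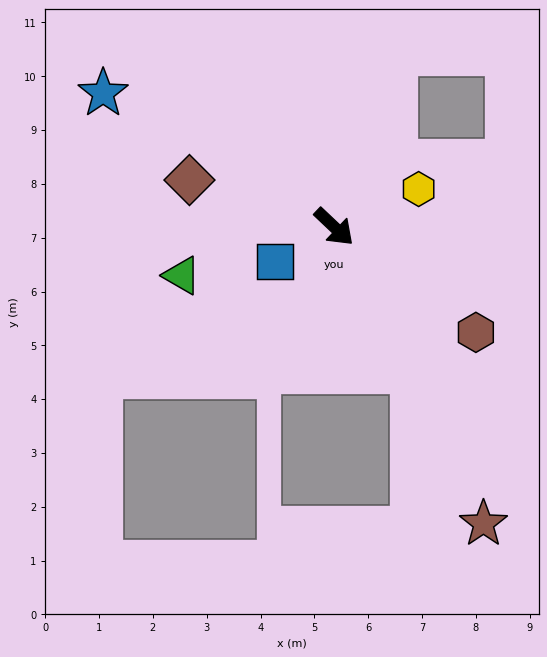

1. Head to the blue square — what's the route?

turn right 106°, forward 1.3 m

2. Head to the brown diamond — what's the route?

turn right 155°, forward 2.8 m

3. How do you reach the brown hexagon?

turn left 7°, forward 3.3 m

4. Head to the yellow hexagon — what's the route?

turn left 68°, forward 1.7 m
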